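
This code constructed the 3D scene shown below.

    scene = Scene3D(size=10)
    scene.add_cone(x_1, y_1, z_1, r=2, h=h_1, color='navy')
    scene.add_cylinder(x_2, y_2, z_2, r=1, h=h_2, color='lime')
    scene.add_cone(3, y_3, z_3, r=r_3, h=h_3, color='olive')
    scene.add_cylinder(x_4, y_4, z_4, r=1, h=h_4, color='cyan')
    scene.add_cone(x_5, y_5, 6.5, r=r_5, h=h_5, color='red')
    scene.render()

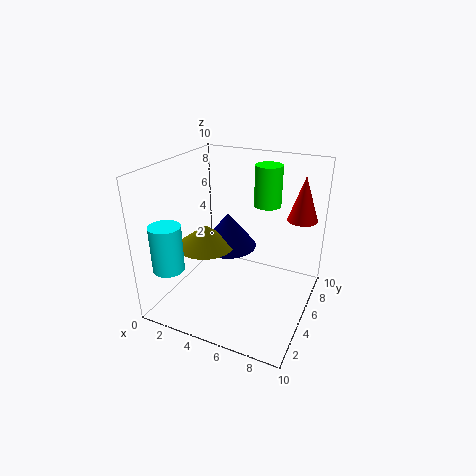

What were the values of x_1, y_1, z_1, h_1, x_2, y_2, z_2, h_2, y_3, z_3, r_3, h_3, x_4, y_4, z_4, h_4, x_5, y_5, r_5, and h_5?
x_1 = 4, y_1 = 5.5, z_1 = 4, h_1 = 2.5, x_2 = 6, y_2 = 8, z_2 = 6.5, h_2 = 3, y_3 = 4, z_3 = 4.5, r_3 = 2, h_3 = 1.5, x_4 = 2, y_4 = 1, z_4 = 4, h_4 = 3, x_5 = 9, y_5 = 6.5, r_5 = 1, h_5 = 3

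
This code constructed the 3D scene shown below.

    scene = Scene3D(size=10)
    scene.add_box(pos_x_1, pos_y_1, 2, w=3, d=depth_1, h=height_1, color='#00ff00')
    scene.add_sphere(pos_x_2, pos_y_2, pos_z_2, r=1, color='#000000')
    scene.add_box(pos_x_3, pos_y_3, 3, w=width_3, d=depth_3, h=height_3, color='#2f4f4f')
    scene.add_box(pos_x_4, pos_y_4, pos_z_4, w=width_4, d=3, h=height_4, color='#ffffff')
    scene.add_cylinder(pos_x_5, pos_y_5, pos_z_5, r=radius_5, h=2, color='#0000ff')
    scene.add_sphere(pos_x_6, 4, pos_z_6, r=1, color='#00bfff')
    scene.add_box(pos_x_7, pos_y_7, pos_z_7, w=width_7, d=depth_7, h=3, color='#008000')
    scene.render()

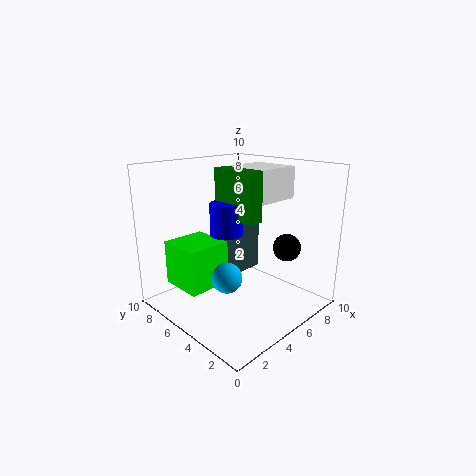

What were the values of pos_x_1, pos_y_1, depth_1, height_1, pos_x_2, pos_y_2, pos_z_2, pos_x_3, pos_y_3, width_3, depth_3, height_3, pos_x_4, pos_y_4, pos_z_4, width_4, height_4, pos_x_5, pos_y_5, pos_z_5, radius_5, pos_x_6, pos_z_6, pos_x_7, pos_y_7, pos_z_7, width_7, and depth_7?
pos_x_1 = 1, pos_y_1 = 5, depth_1 = 3, height_1 = 3, pos_x_2 = 8, pos_y_2 = 3, pos_z_2 = 4, pos_x_3 = 4, pos_y_3 = 4, width_3 = 2, depth_3 = 2, height_3 = 4, pos_x_4 = 4, pos_y_4 = 2, pos_z_4 = 8, width_4 = 3, height_4 = 2, pos_x_5 = 3, pos_y_5 = 4, pos_z_5 = 6, radius_5 = 1, pos_x_6 = 3, pos_z_6 = 3, pos_x_7 = 3, pos_y_7 = 2, pos_z_7 = 7, width_7 = 1, depth_7 = 3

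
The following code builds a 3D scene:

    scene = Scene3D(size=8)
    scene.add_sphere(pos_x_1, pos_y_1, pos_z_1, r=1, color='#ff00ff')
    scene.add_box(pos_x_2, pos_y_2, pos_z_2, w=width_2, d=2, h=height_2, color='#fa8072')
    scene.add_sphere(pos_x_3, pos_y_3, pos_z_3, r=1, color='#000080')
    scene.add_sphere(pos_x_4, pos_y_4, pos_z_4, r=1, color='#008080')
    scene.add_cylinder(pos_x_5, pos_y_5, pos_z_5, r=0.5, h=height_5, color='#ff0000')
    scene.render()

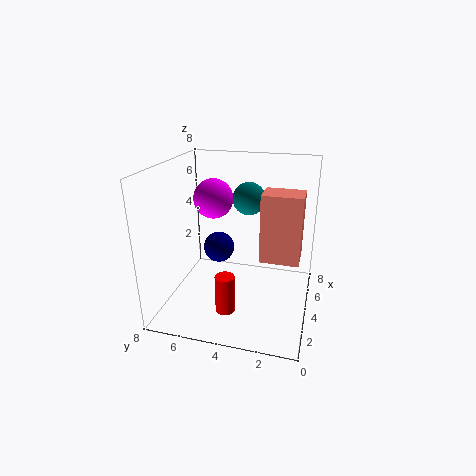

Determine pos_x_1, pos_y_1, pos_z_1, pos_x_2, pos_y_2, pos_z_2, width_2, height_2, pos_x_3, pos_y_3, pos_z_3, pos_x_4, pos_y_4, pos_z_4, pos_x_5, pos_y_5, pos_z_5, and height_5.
pos_x_1 = 3, pos_y_1 = 5, pos_z_1 = 6.5, pos_x_2 = 2.5, pos_y_2 = 0.5, pos_z_2 = 3.5, width_2 = 1.5, height_2 = 3.5, pos_x_3 = 6.5, pos_y_3 = 6, pos_z_3 = 2, pos_x_4 = 6.5, pos_y_4 = 4, pos_z_4 = 5.5, pos_x_5 = 1.5, pos_y_5 = 4, pos_z_5 = 1, height_5 = 2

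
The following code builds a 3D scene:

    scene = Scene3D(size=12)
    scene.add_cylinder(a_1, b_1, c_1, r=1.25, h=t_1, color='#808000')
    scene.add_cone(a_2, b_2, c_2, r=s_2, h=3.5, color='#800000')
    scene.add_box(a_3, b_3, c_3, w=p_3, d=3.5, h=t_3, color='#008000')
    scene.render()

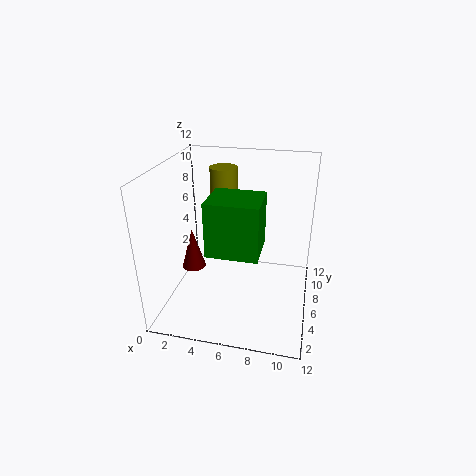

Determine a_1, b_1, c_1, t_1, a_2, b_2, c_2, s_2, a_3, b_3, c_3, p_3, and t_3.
a_1 = 3.75
b_1 = 10
c_1 = 6.25
t_1 = 4.5
a_2 = 2.25
b_2 = 5.25
c_2 = 3.25
s_2 = 1
a_3 = 4.25
b_3 = 2.5
c_3 = 6
p_3 = 4
t_3 = 4.25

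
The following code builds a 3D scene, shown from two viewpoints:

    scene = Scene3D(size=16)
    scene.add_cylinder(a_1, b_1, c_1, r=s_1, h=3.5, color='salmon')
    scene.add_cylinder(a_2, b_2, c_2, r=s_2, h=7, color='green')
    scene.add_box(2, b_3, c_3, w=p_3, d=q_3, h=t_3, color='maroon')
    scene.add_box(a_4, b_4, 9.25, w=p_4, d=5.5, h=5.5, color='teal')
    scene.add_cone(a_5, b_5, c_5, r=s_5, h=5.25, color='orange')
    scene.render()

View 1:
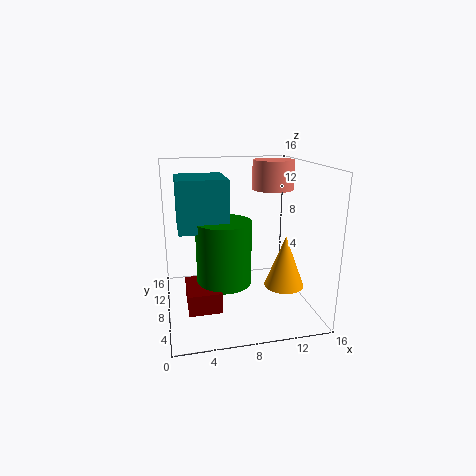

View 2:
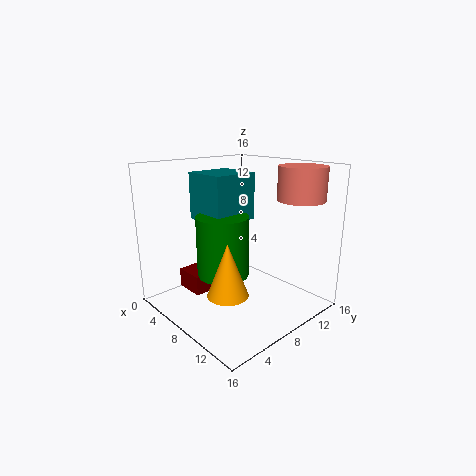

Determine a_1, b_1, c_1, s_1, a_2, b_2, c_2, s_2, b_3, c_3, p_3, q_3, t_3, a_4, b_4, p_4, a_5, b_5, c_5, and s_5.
a_1 = 13.25, b_1 = 12, c_1 = 12.5, s_1 = 2.5, a_2 = 6.25, b_2 = 7.25, c_2 = 3.25, s_2 = 3, b_3 = 4, c_3 = 1.25, p_3 = 3.5, q_3 = 4.75, t_3 = 2.25, a_4 = 1.5, b_4 = 6.25, p_4 = 5.25, a_5 = 11.75, b_5 = 3.25, c_5 = 4.25, s_5 = 2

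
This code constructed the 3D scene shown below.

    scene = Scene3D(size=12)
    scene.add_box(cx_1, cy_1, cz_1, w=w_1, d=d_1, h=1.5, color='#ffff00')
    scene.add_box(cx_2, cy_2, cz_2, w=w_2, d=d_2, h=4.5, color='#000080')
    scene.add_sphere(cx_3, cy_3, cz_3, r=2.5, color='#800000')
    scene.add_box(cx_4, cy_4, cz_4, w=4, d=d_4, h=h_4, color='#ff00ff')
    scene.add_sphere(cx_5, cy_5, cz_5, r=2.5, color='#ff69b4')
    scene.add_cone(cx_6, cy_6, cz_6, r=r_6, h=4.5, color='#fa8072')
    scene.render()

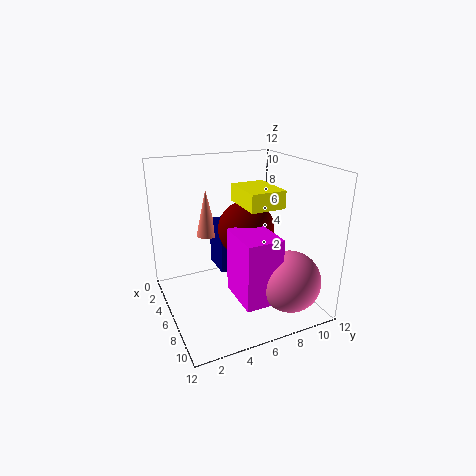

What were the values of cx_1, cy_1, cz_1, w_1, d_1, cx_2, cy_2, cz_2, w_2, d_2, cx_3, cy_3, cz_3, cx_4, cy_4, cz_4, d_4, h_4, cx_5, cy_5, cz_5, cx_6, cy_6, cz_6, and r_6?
cx_1 = 3.5
cy_1 = 6.5
cz_1 = 8.5
w_1 = 4
d_1 = 3
cx_2 = 0.5
cy_2 = 5.5
cz_2 = 1.5
w_2 = 3
d_2 = 1.5
cx_3 = 4.5
cy_3 = 7.5
cz_3 = 6
cx_4 = 6
cy_4 = 5
cz_4 = 1.5
d_4 = 3
h_4 = 5.5
cx_5 = 9.5
cy_5 = 9
cz_5 = 3
cx_6 = 1
cy_6 = 5
cz_6 = 4.5
r_6 = 1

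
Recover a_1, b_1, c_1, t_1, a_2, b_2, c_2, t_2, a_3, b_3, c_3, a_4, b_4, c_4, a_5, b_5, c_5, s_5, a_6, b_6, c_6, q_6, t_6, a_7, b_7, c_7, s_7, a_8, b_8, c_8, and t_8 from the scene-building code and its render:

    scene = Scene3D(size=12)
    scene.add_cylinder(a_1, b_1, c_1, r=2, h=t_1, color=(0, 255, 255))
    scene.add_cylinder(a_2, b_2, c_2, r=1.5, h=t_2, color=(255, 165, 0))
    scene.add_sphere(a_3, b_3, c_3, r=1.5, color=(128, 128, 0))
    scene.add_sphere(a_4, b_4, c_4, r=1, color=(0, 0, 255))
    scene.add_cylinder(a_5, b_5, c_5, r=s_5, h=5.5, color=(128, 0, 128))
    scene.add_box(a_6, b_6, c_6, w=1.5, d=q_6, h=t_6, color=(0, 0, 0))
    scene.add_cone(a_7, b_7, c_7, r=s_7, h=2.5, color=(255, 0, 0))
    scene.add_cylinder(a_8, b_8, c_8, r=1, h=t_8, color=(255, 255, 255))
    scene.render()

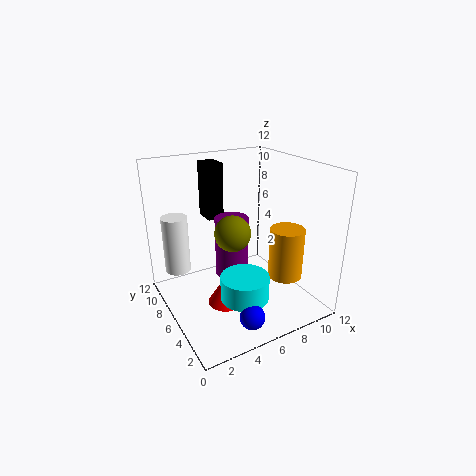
a_1 = 5.5
b_1 = 4
c_1 = 1.5
t_1 = 2
a_2 = 10
b_2 = 4.5
c_2 = 2
t_2 = 4.5
a_3 = 5.5
b_3 = 6
c_3 = 6.5
a_4 = 5
b_4 = 2
c_4 = 1
a_5 = 6.5
b_5 = 8
c_5 = 1.5
s_5 = 1.5
a_6 = 5
b_6 = 9.5
c_6 = 6.5
q_6 = 2
t_6 = 5
a_7 = 4.5
b_7 = 5.5
c_7 = 0.5
s_7 = 1.5
a_8 = 1
b_8 = 7
c_8 = 4
t_8 = 4.5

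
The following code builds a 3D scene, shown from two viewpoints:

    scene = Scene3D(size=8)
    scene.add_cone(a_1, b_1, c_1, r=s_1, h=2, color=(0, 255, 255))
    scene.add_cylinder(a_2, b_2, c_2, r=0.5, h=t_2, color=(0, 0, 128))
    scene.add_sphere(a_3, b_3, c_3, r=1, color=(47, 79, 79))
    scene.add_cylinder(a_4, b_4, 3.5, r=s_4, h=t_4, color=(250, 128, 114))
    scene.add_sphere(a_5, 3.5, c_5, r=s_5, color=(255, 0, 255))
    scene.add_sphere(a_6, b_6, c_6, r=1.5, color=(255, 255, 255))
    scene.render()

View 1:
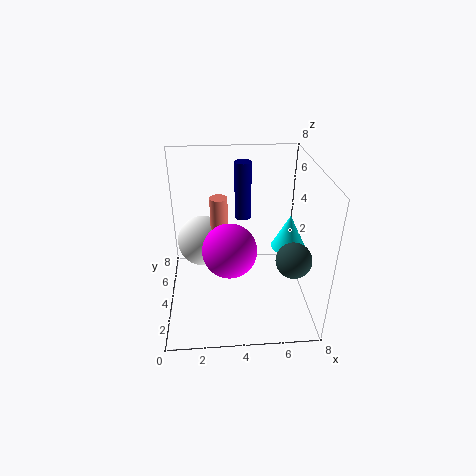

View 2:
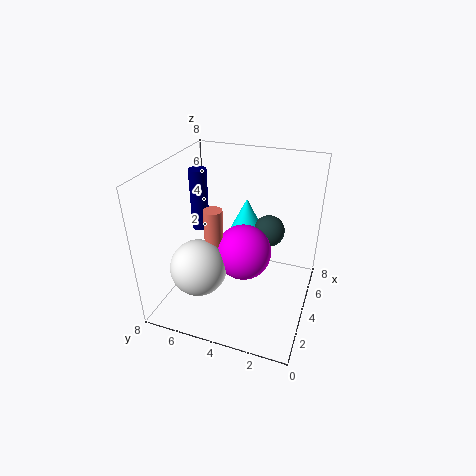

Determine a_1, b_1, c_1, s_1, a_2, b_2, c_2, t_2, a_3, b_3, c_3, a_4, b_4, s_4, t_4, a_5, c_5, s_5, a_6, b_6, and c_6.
a_1 = 7; b_1 = 4.5; c_1 = 3; s_1 = 1; a_2 = 4.5; b_2 = 6.5; c_2 = 4; t_2 = 3.5; a_3 = 7; b_3 = 3; c_3 = 3; a_4 = 3; b_4 = 5; s_4 = 0.5; t_4 = 2.5; a_5 = 3.5; c_5 = 3.5; s_5 = 1.5; a_6 = 2; b_6 = 5.5; c_6 = 3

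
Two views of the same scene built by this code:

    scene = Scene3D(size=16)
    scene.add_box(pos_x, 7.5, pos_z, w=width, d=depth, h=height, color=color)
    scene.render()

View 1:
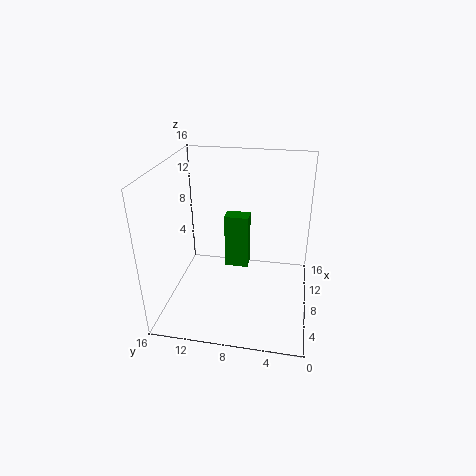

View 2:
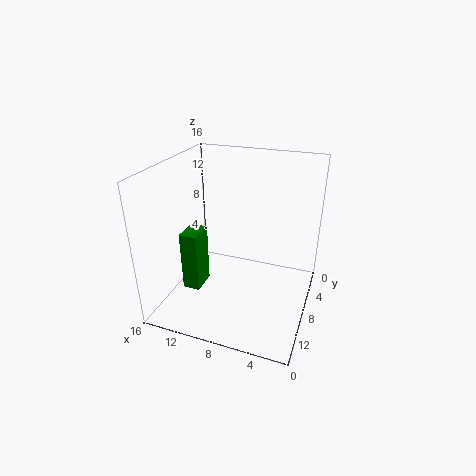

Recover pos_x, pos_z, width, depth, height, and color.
pos_x = 12, pos_z = 1.5, width = 2, depth = 3, height = 7, color = 'green'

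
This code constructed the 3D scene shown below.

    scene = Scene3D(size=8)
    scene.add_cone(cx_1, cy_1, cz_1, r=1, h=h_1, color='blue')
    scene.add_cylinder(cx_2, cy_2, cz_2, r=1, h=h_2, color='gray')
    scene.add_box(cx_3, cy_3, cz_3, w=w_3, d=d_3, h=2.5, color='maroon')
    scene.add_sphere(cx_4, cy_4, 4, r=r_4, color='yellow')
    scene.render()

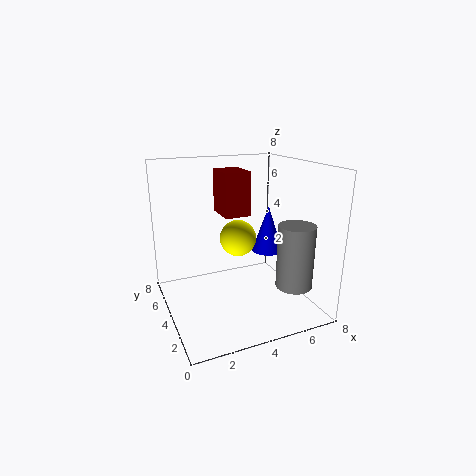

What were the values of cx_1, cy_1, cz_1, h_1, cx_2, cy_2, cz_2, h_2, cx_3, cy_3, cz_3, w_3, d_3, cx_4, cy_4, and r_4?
cx_1 = 7
cy_1 = 6
cz_1 = 2
h_1 = 3
cx_2 = 6.5
cy_2 = 2
cz_2 = 1.5
h_2 = 3.5
cx_3 = 3.5
cy_3 = 4.5
cz_3 = 5
w_3 = 1.5
d_3 = 2
cx_4 = 4
cy_4 = 4
r_4 = 1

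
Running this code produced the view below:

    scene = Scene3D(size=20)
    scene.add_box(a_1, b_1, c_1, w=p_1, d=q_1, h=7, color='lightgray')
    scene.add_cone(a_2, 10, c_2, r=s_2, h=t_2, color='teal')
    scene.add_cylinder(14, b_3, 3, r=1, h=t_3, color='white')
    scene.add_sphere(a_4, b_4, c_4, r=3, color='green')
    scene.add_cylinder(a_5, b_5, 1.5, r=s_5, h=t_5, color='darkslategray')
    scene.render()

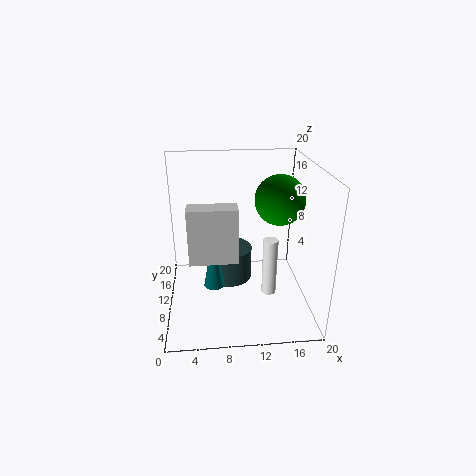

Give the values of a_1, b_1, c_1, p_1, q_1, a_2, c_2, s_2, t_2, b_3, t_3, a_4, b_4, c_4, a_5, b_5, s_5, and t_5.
a_1 = 3.5
b_1 = 4
c_1 = 9.5
p_1 = 6
q_1 = 2.5
a_2 = 6.5
c_2 = 2.5
s_2 = 1.5
t_2 = 8
b_3 = 7
t_3 = 8
a_4 = 14.5
b_4 = 5.5
c_4 = 17
a_5 = 9
b_5 = 14
s_5 = 3.5
t_5 = 5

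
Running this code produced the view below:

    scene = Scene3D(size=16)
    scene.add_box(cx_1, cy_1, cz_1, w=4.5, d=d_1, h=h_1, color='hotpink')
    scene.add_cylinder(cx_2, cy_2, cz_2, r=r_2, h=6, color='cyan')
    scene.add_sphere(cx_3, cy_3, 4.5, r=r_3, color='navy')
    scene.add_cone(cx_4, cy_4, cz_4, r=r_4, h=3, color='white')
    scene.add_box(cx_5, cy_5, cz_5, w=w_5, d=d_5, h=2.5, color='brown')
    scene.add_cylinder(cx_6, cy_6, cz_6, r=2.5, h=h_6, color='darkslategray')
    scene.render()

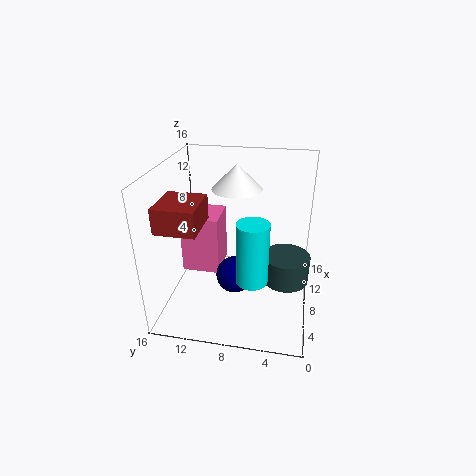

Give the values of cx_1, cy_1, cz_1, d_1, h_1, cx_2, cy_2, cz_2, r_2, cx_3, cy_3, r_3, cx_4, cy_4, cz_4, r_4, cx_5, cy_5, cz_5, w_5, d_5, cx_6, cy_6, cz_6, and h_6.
cx_1 = 8.5, cy_1 = 10.5, cz_1 = 2.5, d_1 = 4.5, h_1 = 7, cx_2 = 2, cy_2 = 5.5, cz_2 = 7, r_2 = 1.5, cx_3 = 6, cy_3 = 8, r_3 = 2, cx_4 = 12.5, cy_4 = 9, cz_4 = 12, r_4 = 3, cx_5 = 1, cy_5 = 10.5, cz_5 = 11.5, w_5 = 4.5, d_5 = 4, cx_6 = 7, cy_6 = 2.5, cz_6 = 4, h_6 = 3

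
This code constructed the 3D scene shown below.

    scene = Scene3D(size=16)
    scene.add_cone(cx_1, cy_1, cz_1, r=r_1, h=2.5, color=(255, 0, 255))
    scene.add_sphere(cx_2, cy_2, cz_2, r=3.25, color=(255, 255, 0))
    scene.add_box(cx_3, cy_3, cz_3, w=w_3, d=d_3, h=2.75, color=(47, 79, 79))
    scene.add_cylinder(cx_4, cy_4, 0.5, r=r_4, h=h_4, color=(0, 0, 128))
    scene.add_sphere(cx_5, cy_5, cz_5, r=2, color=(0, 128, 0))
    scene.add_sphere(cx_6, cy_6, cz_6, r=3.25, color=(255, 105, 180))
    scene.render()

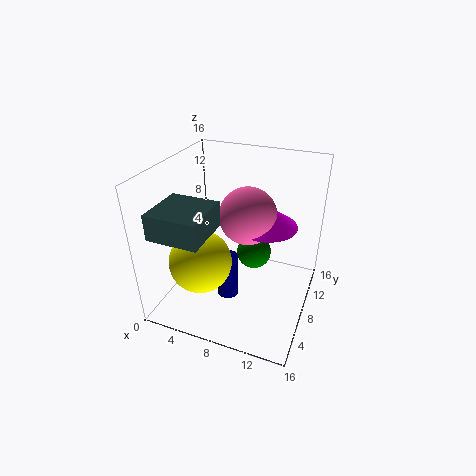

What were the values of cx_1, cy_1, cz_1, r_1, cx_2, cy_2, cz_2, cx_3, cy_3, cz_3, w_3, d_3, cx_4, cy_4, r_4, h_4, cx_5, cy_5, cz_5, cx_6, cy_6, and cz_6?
cx_1 = 10.5
cy_1 = 10.5
cz_1 = 8.75
r_1 = 3.5
cx_2 = 5.5
cy_2 = 3.75
cz_2 = 7
cx_3 = 1
cy_3 = 1.25
cz_3 = 10
w_3 = 5.5
d_3 = 5.5
cx_4 = 7
cy_4 = 7.25
r_4 = 1.25
h_4 = 5.25
cx_5 = 9.25
cy_5 = 10
cz_5 = 5.25
cx_6 = 8.5
cy_6 = 9.75
cz_6 = 10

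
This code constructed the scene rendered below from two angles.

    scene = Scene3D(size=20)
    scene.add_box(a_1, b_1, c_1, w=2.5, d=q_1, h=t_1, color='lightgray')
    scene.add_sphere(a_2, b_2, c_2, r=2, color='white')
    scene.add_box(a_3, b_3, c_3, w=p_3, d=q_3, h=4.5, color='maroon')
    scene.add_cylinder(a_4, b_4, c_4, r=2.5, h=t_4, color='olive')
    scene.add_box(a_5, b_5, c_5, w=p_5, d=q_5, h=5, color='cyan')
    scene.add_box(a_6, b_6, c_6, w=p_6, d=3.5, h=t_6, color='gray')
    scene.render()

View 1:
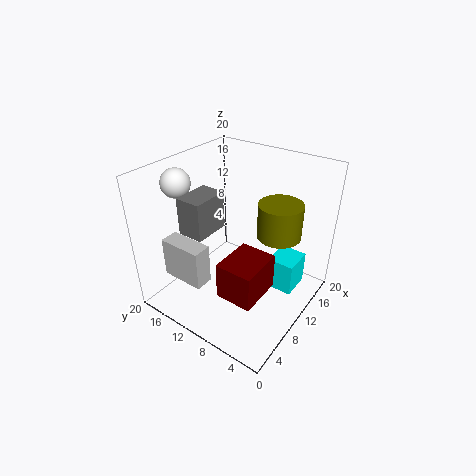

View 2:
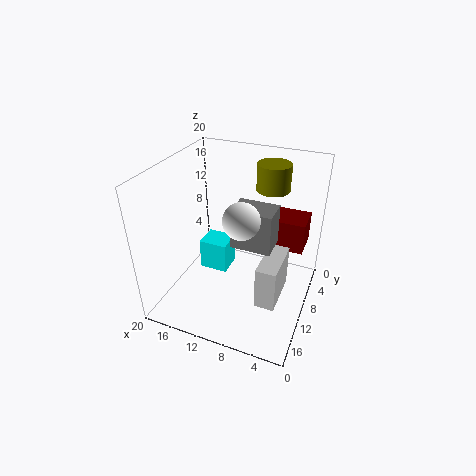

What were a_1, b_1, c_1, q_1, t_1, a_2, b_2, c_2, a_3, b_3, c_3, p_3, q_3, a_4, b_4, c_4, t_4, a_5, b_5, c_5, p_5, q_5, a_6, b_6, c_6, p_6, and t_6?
a_1 = 2.5; b_1 = 11; c_1 = 5.5; q_1 = 6; t_1 = 5.5; a_2 = 6.5; b_2 = 17.5; c_2 = 17.5; a_3 = 1.5; b_3 = 2.5; c_3 = 7.5; p_3 = 5.5; q_3 = 4.5; a_4 = 7.5; b_4 = 2.5; c_4 = 14.5; t_4 = 4; a_5 = 13.5; b_5 = 3; c_5 = 0.5; p_5 = 4.5; q_5 = 4; a_6 = 4; b_6 = 11.5; c_6 = 12; p_6 = 5; t_6 = 5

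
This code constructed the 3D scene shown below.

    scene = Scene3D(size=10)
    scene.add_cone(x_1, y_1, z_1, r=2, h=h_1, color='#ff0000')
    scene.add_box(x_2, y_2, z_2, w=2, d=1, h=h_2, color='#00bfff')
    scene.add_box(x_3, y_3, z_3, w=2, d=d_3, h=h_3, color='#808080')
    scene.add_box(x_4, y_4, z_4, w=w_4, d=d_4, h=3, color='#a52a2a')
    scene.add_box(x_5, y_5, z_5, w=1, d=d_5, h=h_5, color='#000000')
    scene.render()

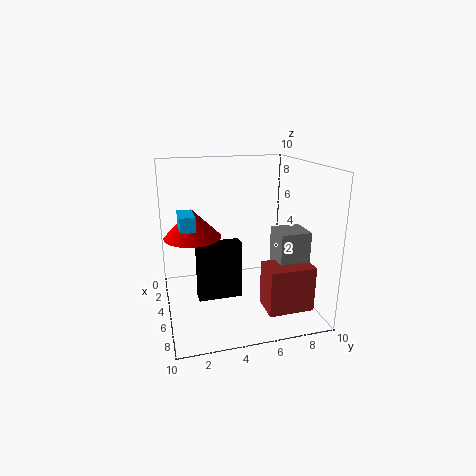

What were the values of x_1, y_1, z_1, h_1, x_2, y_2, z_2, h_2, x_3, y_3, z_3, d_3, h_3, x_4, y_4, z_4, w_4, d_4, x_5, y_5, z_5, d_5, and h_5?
x_1 = 4, y_1 = 2, z_1 = 5, h_1 = 2, x_2 = 4, y_2 = 1, z_2 = 6, h_2 = 1, x_3 = 6, y_3 = 7, z_3 = 3, d_3 = 2, h_3 = 3, x_4 = 7, y_4 = 6, z_4 = 1, w_4 = 2, d_4 = 3, x_5 = 5, y_5 = 2, z_5 = 1, d_5 = 3, h_5 = 4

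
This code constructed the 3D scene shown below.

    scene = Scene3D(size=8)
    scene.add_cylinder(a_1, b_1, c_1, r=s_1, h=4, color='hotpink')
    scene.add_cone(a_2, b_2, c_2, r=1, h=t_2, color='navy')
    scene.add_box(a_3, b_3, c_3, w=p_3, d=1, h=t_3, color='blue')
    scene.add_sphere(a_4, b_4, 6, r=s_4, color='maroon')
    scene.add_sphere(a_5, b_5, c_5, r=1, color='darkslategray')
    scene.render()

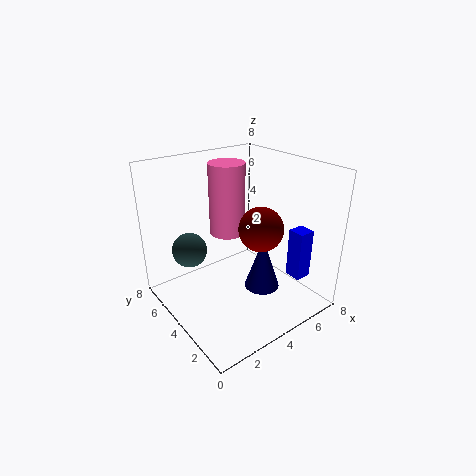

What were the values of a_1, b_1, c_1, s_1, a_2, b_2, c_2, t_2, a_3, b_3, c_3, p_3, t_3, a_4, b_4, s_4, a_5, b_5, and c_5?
a_1 = 4; b_1 = 5; c_1 = 4; s_1 = 1; a_2 = 5; b_2 = 3; c_2 = 1; t_2 = 3; a_3 = 7; b_3 = 2; c_3 = 1; p_3 = 1; t_3 = 3; a_4 = 3; b_4 = 1; s_4 = 1; a_5 = 2; b_5 = 6; c_5 = 3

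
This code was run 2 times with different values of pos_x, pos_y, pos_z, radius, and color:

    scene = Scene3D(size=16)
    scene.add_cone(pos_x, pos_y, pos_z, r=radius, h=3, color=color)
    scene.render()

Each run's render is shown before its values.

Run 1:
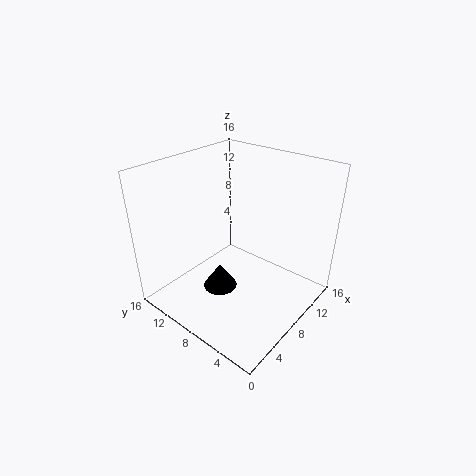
pos_x = 7
pos_y = 10
pos_z = 1
radius = 2
color = 'black'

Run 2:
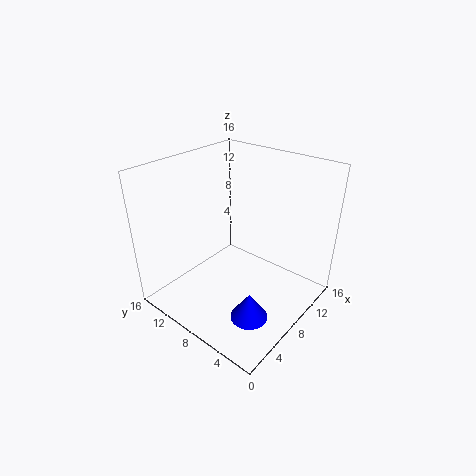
pos_x = 5
pos_y = 4
pos_z = 1
radius = 2
color = 'blue'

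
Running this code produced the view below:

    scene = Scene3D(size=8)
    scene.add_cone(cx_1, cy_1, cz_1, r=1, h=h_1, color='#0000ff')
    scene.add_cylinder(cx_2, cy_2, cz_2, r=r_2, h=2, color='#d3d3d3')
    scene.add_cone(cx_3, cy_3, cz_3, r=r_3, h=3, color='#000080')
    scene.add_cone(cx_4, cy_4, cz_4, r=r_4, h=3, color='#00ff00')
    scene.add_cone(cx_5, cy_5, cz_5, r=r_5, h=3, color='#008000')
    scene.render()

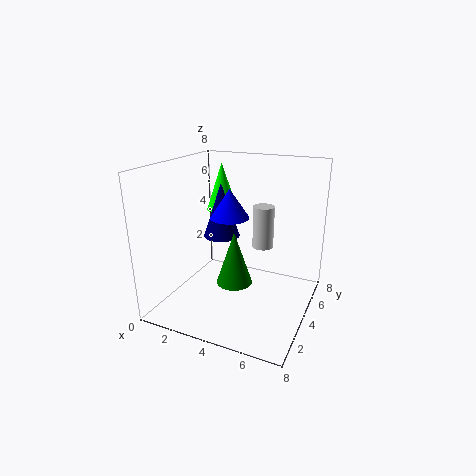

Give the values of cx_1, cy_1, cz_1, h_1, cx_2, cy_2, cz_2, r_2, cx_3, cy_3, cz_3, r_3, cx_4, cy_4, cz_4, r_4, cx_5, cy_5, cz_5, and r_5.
cx_1 = 4
cy_1 = 3
cz_1 = 5.5
h_1 = 1.5
cx_2 = 6
cy_2 = 2.5
cz_2 = 4.5
r_2 = 0.5
cx_3 = 3
cy_3 = 4
cz_3 = 4
r_3 = 1
cx_4 = 1.5
cy_4 = 7
cz_4 = 4.5
r_4 = 1
cx_5 = 4
cy_5 = 3.5
cz_5 = 1.5
r_5 = 1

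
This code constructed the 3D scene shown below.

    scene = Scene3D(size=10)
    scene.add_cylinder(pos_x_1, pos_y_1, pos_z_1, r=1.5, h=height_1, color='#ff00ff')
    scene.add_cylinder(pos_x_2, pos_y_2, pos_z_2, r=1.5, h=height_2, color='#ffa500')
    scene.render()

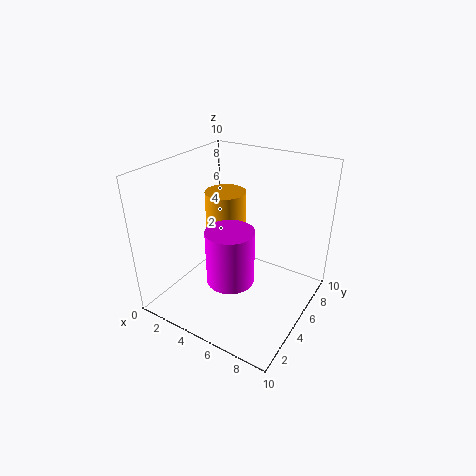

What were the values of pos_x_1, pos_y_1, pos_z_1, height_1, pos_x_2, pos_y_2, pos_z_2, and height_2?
pos_x_1 = 6
pos_y_1 = 2.5
pos_z_1 = 3.5
height_1 = 3.5
pos_x_2 = 3
pos_y_2 = 6.5
pos_z_2 = 4
height_2 = 3.5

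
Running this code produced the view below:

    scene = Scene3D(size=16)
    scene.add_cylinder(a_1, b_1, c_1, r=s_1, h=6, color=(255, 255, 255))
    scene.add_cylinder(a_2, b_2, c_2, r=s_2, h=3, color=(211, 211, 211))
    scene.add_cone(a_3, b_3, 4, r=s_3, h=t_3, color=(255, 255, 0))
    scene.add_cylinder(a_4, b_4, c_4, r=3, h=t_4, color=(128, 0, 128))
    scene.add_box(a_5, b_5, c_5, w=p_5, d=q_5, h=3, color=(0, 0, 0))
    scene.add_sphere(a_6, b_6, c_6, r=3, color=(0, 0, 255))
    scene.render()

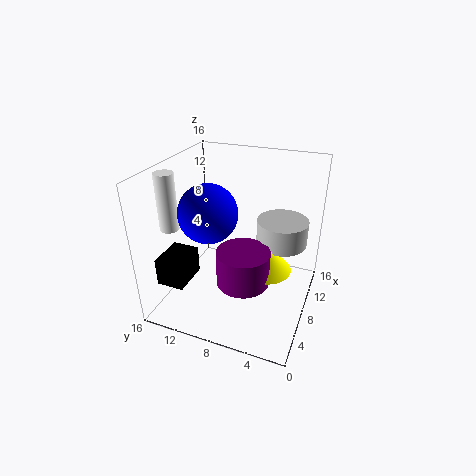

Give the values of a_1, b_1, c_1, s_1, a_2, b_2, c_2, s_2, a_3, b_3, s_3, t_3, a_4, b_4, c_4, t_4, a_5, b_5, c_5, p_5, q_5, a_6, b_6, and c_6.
a_1 = 4
b_1 = 14
c_1 = 10
s_1 = 1
a_2 = 12
b_2 = 4
c_2 = 6
s_2 = 3
a_3 = 9
b_3 = 5
s_3 = 3
t_3 = 3
a_4 = 7
b_4 = 7
c_4 = 3
t_4 = 4
a_5 = 2
b_5 = 12
c_5 = 4
p_5 = 4
q_5 = 3
a_6 = 5
b_6 = 10
c_6 = 12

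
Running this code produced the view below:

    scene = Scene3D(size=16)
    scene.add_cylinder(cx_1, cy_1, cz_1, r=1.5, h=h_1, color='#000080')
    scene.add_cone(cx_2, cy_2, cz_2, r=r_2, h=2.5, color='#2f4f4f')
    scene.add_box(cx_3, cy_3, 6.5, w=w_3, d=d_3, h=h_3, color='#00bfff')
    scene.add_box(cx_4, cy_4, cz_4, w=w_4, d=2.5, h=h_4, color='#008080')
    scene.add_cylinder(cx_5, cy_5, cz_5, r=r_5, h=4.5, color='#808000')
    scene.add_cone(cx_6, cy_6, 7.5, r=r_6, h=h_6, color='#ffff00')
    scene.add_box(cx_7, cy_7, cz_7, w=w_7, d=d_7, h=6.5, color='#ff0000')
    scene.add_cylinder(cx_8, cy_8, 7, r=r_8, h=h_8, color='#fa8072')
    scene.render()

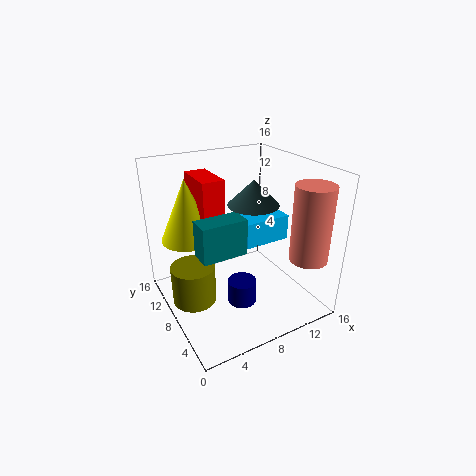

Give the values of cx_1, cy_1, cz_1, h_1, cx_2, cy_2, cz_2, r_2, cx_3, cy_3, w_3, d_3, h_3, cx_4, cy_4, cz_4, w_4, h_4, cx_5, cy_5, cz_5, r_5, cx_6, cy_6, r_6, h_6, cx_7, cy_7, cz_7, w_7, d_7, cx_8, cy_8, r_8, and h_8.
cx_1 = 6.5; cy_1 = 4.5; cz_1 = 2.5; h_1 = 2.5; cx_2 = 8; cy_2 = 5; cz_2 = 13; r_2 = 2.5; cx_3 = 9; cy_3 = 7.5; w_3 = 5.5; d_3 = 3; h_3 = 3; cx_4 = 3; cy_4 = 6; cz_4 = 7; w_4 = 5; h_4 = 4; cx_5 = 3; cy_5 = 9.5; cz_5 = 0.5; r_5 = 2.5; cx_6 = 3.5; cy_6 = 11.5; r_6 = 3; h_6 = 7; cx_7 = 4.5; cy_7 = 9; cz_7 = 8; w_7 = 2.5; d_7 = 5; cx_8 = 13; cy_8 = 2; r_8 = 2; h_8 = 8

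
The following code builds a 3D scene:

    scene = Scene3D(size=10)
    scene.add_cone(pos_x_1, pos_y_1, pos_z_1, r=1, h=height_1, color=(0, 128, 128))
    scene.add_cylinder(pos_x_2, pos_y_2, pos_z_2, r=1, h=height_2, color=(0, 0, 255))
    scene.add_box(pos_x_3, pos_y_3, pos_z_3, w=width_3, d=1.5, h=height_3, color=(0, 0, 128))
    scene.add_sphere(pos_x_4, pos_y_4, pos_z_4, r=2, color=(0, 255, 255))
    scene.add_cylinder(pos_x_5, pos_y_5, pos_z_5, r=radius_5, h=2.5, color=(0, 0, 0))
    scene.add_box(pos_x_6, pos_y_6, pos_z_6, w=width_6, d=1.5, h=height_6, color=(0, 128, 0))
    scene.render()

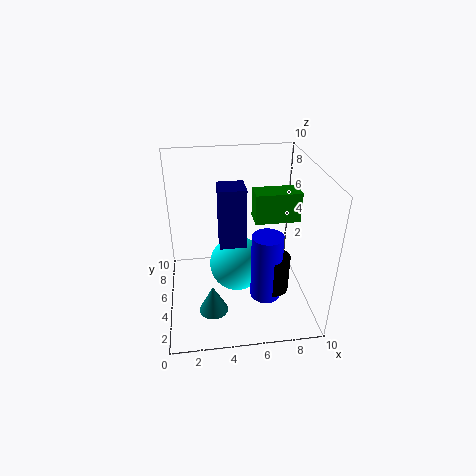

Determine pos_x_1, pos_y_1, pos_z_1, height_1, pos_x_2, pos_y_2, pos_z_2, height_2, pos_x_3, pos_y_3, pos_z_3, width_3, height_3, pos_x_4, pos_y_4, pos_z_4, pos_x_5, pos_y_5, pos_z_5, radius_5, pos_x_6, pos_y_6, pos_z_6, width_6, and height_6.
pos_x_1 = 3; pos_y_1 = 3; pos_z_1 = 0.5; height_1 = 2; pos_x_2 = 6.5; pos_y_2 = 2.5; pos_z_2 = 2; height_2 = 4.5; pos_x_3 = 3.5; pos_y_3 = 1.5; pos_z_3 = 6.5; width_3 = 1.5; height_3 = 3.5; pos_x_4 = 5; pos_y_4 = 5.5; pos_z_4 = 2.5; pos_x_5 = 7; pos_y_5 = 2.5; pos_z_5 = 2.5; radius_5 = 1; pos_x_6 = 6; pos_y_6 = 4; pos_z_6 = 6.5; width_6 = 3; height_6 = 2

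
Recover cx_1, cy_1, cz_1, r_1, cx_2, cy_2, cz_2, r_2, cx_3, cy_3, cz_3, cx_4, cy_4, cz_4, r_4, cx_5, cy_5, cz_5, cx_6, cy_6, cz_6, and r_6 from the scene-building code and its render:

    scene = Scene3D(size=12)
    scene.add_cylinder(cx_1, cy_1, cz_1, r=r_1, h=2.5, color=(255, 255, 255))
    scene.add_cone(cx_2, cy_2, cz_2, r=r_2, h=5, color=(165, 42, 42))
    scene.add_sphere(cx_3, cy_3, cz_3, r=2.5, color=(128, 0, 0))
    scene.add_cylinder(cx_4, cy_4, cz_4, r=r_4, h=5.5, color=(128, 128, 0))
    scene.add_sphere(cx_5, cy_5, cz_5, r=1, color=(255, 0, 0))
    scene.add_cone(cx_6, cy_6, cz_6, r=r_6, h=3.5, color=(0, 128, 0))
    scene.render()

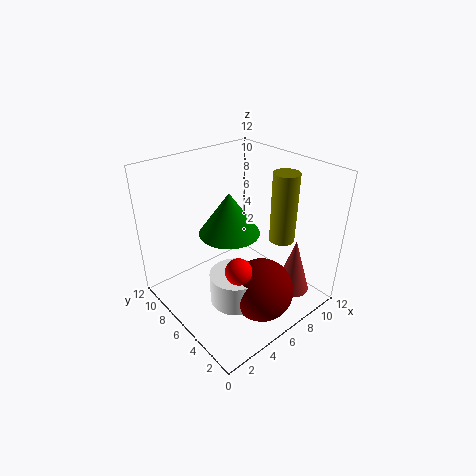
cx_1 = 4
cy_1 = 4
cz_1 = 2
r_1 = 2
cx_2 = 10
cy_2 = 3
cz_2 = 0.5
r_2 = 1.5
cx_3 = 5.5
cy_3 = 2.5
cz_3 = 3
cx_4 = 8
cy_4 = 3
cz_4 = 6.5
r_4 = 1
cx_5 = 3.5
cy_5 = 3
cz_5 = 5.5
cx_6 = 5.5
cy_6 = 6.5
cz_6 = 6.5
r_6 = 2.5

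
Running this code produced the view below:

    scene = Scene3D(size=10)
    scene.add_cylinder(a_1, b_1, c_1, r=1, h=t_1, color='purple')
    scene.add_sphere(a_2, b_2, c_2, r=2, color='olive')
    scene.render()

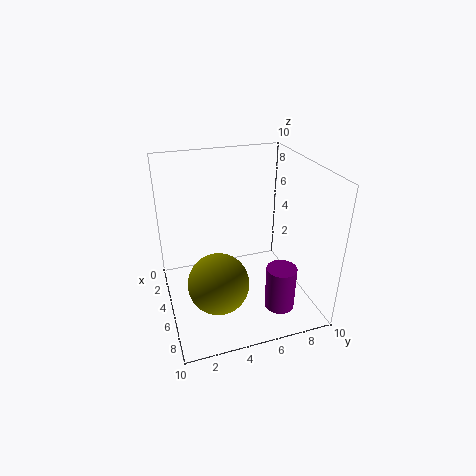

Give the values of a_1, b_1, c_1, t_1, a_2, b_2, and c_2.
a_1 = 8, b_1 = 7, c_1 = 1, t_1 = 3, a_2 = 7, b_2 = 3, c_2 = 3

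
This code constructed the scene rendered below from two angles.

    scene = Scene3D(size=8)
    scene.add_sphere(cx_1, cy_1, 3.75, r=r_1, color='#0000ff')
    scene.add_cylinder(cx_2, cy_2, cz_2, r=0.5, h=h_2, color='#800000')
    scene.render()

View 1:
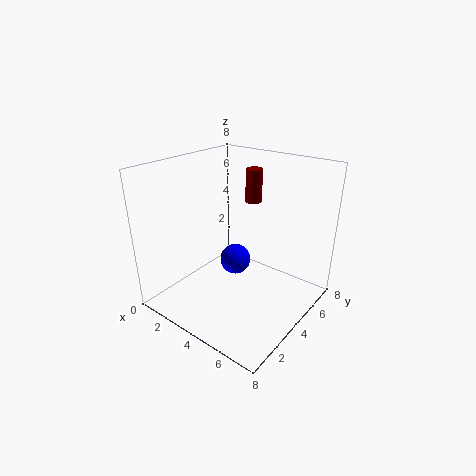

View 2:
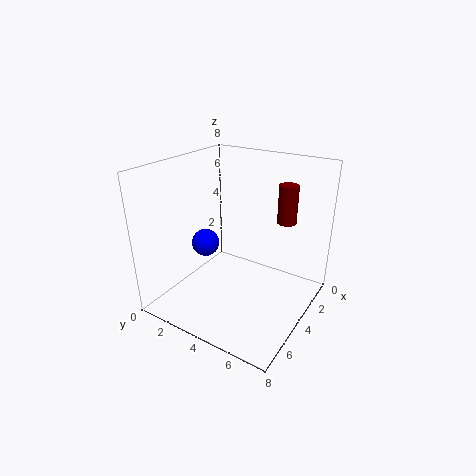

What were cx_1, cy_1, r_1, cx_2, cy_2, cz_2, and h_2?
cx_1 = 5, cy_1 = 2.5, r_1 = 0.75, cx_2 = 3.25, cy_2 = 6.5, cz_2 = 5.25, h_2 = 2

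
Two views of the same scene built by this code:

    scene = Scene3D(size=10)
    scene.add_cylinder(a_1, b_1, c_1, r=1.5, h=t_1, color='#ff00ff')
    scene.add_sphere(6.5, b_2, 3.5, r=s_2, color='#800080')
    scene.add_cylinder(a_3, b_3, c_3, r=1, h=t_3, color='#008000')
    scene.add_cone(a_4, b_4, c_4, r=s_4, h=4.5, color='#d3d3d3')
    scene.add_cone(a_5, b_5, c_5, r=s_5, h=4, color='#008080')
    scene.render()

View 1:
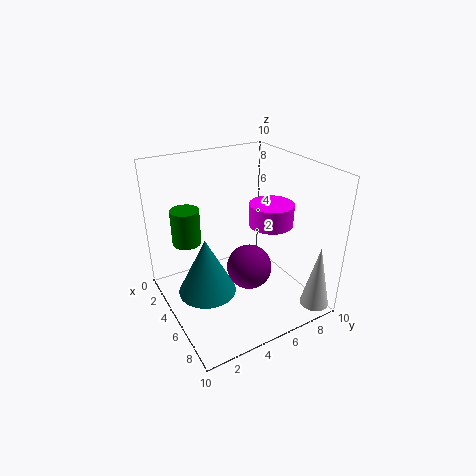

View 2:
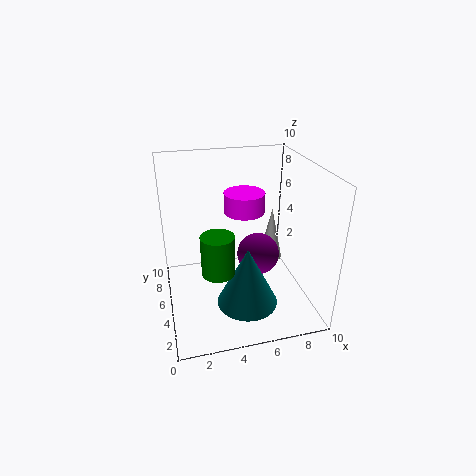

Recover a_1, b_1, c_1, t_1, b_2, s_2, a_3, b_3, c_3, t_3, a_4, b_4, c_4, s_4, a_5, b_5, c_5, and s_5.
a_1 = 6, b_1 = 7, c_1 = 6, t_1 = 1.5, b_2 = 5, s_2 = 1.5, a_3 = 3, b_3 = 2, c_3 = 4.5, t_3 = 2.5, a_4 = 9, b_4 = 9, c_4 = 0.5, s_4 = 1, a_5 = 5, b_5 = 2.5, c_5 = 1.5, s_5 = 2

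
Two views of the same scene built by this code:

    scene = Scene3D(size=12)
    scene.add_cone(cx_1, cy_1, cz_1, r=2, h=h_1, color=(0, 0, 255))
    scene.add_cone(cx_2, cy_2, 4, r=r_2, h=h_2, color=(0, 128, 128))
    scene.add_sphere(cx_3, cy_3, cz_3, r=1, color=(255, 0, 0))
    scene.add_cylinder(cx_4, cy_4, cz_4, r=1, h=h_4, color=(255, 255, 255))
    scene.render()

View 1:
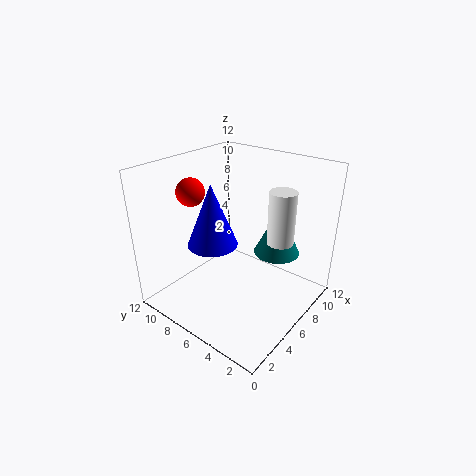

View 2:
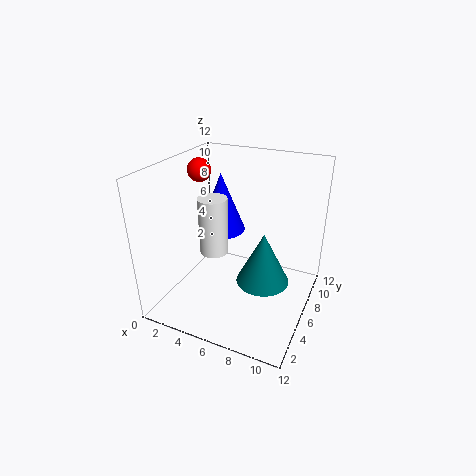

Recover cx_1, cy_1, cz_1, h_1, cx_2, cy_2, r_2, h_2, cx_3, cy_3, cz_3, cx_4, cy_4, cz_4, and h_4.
cx_1 = 4, cy_1 = 7, cz_1 = 6, h_1 = 5, cx_2 = 9, cy_2 = 4, r_2 = 2, h_2 = 4, cx_3 = 2, cy_3 = 7, cz_3 = 11, cx_4 = 6, cy_4 = 2, cz_4 = 7, h_4 = 4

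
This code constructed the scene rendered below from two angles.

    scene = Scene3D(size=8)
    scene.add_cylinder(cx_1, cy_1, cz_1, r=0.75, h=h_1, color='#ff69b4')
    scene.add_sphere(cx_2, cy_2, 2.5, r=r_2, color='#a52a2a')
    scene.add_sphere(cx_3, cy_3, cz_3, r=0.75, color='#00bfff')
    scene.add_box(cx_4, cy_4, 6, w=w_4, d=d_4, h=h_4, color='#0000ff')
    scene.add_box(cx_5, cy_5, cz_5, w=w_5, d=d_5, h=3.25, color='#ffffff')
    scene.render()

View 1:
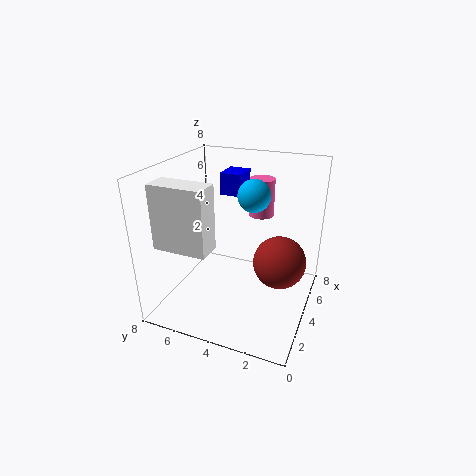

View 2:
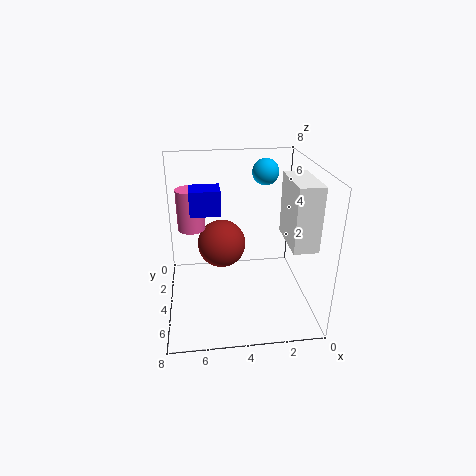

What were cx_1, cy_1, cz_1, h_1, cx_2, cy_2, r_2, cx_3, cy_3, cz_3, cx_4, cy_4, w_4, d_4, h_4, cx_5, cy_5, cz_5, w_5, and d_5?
cx_1 = 6.5, cy_1 = 3.5, cz_1 = 4.5, h_1 = 2.25, cx_2 = 4.75, cy_2 = 1.75, r_2 = 1.5, cx_3 = 2.25, cy_3 = 2.5, cz_3 = 7.25, cx_4 = 5, cy_4 = 4.25, w_4 = 1.5, d_4 = 1.25, h_4 = 1.25, cx_5 = 0.5, cy_5 = 4.25, cz_5 = 4.5, w_5 = 1.25, d_5 = 2.75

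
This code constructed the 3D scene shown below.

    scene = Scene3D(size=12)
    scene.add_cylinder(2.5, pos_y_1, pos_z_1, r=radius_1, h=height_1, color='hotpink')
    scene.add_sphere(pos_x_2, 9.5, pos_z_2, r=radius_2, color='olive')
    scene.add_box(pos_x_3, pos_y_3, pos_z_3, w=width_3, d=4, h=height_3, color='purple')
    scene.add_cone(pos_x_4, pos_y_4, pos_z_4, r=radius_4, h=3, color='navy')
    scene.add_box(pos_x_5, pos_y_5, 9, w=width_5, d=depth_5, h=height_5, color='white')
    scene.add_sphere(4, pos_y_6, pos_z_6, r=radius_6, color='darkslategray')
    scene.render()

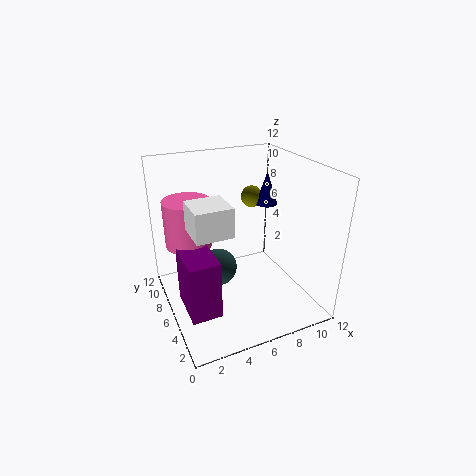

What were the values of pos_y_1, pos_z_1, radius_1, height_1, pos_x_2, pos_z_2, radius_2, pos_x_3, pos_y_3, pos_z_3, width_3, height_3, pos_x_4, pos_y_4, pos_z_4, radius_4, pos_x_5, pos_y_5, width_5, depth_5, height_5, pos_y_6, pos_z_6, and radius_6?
pos_y_1 = 8.5; pos_z_1 = 5; radius_1 = 2; height_1 = 4; pos_x_2 = 9; pos_z_2 = 8; radius_2 = 1; pos_x_3 = 1; pos_y_3 = 3.5; pos_z_3 = 0.5; width_3 = 2.5; height_3 = 5; pos_x_4 = 10; pos_y_4 = 8.5; pos_z_4 = 7.5; radius_4 = 1; pos_x_5 = 1; pos_y_5 = 1; width_5 = 2.5; depth_5 = 2.5; height_5 = 2; pos_y_6 = 5.5; pos_z_6 = 4; radius_6 = 1.5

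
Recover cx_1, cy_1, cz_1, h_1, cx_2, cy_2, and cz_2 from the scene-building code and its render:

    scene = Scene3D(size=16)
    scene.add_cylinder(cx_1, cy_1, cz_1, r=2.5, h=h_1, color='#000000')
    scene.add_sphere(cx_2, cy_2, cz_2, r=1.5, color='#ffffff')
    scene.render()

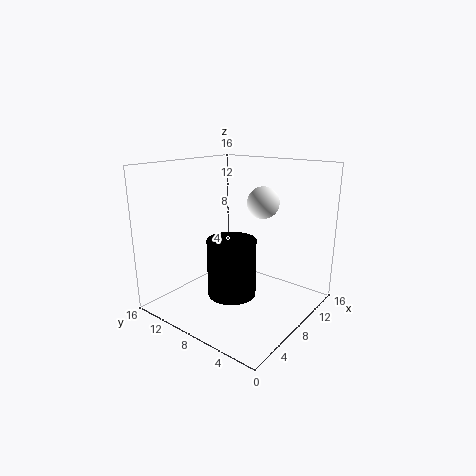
cx_1 = 5
cy_1 = 6.5
cz_1 = 3
h_1 = 6
cx_2 = 6
cy_2 = 3.5
cz_2 = 13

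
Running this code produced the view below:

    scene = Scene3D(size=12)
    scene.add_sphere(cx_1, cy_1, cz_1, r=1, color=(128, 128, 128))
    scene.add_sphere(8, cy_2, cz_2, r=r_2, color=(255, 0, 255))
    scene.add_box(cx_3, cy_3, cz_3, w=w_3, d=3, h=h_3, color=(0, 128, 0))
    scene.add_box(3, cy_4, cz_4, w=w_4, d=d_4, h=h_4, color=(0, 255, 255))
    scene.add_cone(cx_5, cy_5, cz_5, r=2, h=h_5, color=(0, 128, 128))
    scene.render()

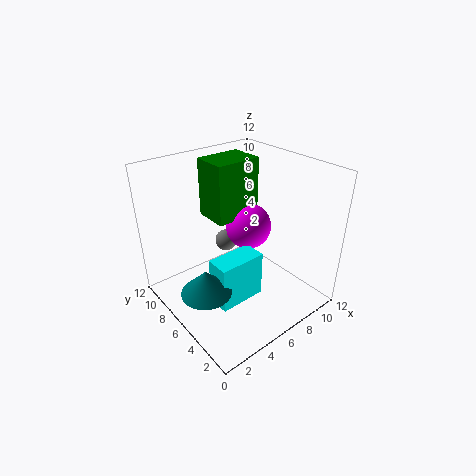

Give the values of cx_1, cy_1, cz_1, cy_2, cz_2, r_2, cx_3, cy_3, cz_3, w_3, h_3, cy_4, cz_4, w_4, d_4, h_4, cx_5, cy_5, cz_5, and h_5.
cx_1 = 7, cy_1 = 9, cz_1 = 4, cy_2 = 7, cz_2 = 6, r_2 = 2, cx_3 = 5, cy_3 = 7, cz_3 = 7, w_3 = 4, h_3 = 5, cy_4 = 4, cz_4 = 1, w_4 = 4, d_4 = 2, h_4 = 4, cx_5 = 2, cy_5 = 5, cz_5 = 3, h_5 = 2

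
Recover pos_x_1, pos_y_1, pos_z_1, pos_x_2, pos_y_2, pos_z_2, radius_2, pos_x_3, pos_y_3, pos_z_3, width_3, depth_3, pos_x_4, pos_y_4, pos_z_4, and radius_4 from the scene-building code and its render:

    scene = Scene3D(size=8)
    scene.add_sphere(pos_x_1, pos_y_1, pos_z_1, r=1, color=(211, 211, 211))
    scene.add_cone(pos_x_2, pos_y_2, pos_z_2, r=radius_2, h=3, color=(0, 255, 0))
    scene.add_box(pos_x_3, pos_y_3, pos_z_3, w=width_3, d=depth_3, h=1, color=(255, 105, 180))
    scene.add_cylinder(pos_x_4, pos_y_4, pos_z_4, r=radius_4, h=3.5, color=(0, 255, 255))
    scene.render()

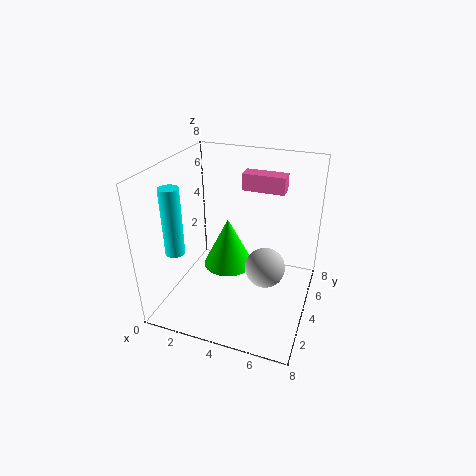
pos_x_1 = 6
pos_y_1 = 2.5
pos_z_1 = 3.5
pos_x_2 = 3
pos_y_2 = 5
pos_z_2 = 1.5
radius_2 = 1.5
pos_x_3 = 3.5
pos_y_3 = 6
pos_z_3 = 6
width_3 = 2.5
depth_3 = 1
pos_x_4 = 1.5
pos_y_4 = 1.5
pos_z_4 = 4
radius_4 = 0.5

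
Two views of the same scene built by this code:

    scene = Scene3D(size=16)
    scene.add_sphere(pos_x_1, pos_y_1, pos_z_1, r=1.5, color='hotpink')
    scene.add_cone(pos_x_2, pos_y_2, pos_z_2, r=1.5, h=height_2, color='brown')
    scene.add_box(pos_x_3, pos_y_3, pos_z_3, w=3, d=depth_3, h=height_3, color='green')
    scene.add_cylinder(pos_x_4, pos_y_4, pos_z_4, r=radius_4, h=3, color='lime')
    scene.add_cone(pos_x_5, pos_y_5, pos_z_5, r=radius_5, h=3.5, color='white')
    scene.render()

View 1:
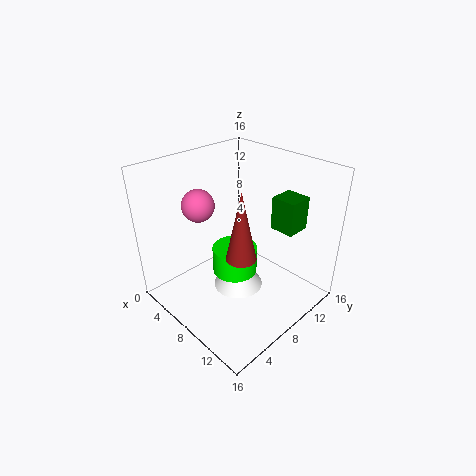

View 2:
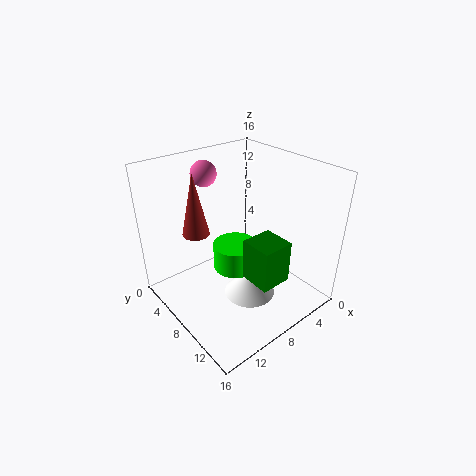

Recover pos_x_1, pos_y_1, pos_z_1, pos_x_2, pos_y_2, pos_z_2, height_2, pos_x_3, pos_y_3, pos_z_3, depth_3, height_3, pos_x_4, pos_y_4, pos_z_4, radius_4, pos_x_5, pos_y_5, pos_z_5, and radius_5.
pos_x_1 = 8.5; pos_y_1 = 2.5; pos_z_1 = 14; pos_x_2 = 11.5; pos_y_2 = 5; pos_z_2 = 8.5; height_2 = 7; pos_x_3 = 8.5; pos_y_3 = 13; pos_z_3 = 7.5; depth_3 = 3; height_3 = 4; pos_x_4 = 8; pos_y_4 = 7.5; pos_z_4 = 4; radius_4 = 2.5; pos_x_5 = 7; pos_y_5 = 9; pos_z_5 = 0.5; radius_5 = 3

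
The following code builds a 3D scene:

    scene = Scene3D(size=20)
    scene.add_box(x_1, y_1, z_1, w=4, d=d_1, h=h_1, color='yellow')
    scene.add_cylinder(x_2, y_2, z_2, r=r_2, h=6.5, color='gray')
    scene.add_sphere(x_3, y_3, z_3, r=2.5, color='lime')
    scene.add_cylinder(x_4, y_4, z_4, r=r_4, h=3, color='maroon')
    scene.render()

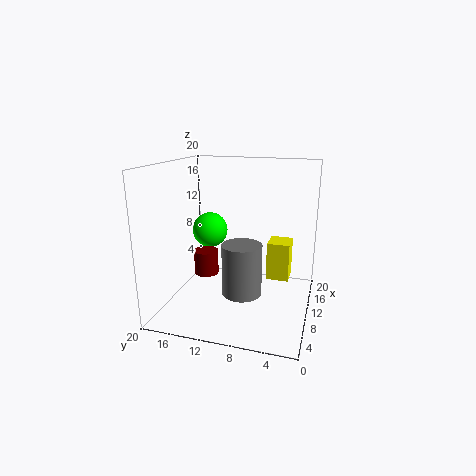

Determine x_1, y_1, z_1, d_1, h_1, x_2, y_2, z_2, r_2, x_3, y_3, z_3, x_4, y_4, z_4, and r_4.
x_1 = 15.5; y_1 = 3.5; z_1 = 1.5; d_1 = 3.5; h_1 = 6; x_2 = 5; y_2 = 8; z_2 = 4.5; r_2 = 2.5; x_3 = 11; y_3 = 14.5; z_3 = 10.5; x_4 = 4.5; y_4 = 12.5; z_4 = 7; r_4 = 1.5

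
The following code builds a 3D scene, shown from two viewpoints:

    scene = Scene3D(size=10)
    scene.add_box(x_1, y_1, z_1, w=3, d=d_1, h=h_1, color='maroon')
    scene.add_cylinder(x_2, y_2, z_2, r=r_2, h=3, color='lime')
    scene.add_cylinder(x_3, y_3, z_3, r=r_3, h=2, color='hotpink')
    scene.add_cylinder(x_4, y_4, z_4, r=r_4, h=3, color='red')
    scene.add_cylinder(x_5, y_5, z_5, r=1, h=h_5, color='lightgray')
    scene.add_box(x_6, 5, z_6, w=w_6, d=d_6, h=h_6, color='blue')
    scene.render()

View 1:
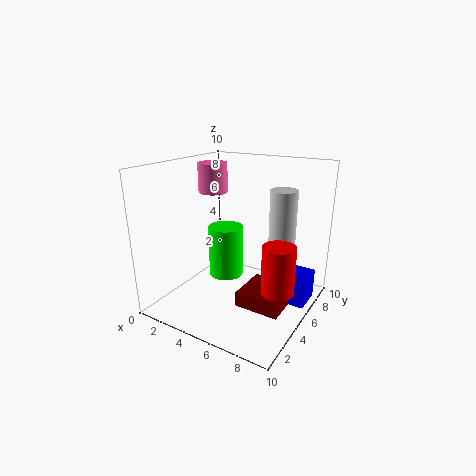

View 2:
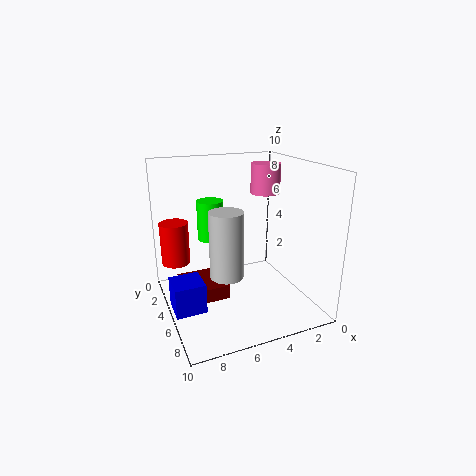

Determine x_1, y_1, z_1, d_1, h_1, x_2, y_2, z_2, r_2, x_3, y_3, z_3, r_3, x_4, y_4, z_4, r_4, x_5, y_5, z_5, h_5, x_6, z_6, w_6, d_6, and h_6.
x_1 = 6, y_1 = 3, z_1 = 1, d_1 = 3, h_1 = 1, x_2 = 6, y_2 = 2, z_2 = 4, r_2 = 1, x_3 = 3, y_3 = 5, z_3 = 8, r_3 = 1, x_4 = 9, y_4 = 3, z_4 = 3, r_4 = 1, x_5 = 7, y_5 = 8, z_5 = 4, h_5 = 4, x_6 = 8, z_6 = 1, w_6 = 2, d_6 = 2, h_6 = 2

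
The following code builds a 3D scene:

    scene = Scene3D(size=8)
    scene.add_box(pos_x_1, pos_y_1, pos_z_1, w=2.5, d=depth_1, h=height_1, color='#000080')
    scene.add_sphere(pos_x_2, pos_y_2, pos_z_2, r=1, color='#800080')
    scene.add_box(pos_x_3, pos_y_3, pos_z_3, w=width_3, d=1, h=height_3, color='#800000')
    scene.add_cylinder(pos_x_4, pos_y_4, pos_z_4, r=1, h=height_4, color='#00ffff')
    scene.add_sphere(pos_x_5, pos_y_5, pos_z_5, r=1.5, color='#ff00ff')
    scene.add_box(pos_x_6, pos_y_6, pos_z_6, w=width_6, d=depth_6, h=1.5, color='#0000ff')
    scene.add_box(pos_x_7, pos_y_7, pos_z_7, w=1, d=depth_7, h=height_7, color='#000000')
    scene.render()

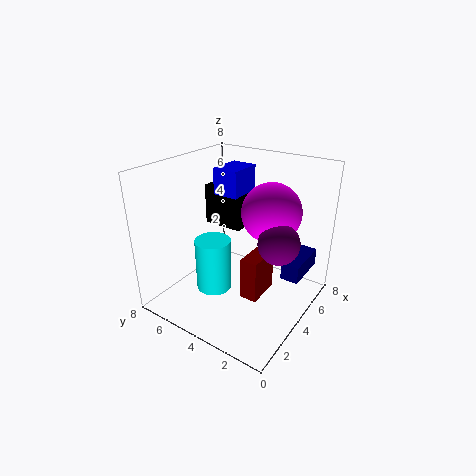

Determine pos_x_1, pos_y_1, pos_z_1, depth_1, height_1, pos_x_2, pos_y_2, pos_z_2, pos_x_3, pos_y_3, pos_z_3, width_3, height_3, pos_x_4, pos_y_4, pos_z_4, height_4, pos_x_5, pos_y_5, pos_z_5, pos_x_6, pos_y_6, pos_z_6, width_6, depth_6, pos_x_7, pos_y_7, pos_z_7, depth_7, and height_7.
pos_x_1 = 4.5
pos_y_1 = 0.5
pos_z_1 = 2
depth_1 = 1
height_1 = 1
pos_x_2 = 3
pos_y_2 = 1
pos_z_2 = 5
pos_x_3 = 3.5
pos_y_3 = 2.5
pos_z_3 = 0.5
width_3 = 2
height_3 = 2.5
pos_x_4 = 3
pos_y_4 = 5
pos_z_4 = 1
height_4 = 3
pos_x_5 = 4
pos_y_5 = 2
pos_z_5 = 6
pos_x_6 = 4.5
pos_y_6 = 4.5
pos_z_6 = 6
width_6 = 2
depth_6 = 1.5
pos_x_7 = 5.5
pos_y_7 = 5
pos_z_7 = 3.5
depth_7 = 2.5
height_7 = 2.5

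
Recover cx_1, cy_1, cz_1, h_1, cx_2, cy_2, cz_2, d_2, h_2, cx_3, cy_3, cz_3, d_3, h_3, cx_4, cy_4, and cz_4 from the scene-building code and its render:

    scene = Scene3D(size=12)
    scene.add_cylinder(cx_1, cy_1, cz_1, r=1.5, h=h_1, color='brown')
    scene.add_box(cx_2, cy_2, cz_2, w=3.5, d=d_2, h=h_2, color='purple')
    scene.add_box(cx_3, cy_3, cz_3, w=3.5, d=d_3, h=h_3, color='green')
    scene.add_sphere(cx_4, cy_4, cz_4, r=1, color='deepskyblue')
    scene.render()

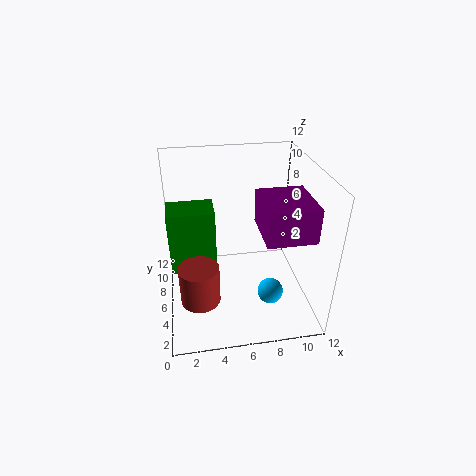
cx_1 = 2.5
cy_1 = 2.5
cz_1 = 3
h_1 = 3
cx_2 = 7
cy_2 = 0.5
cz_2 = 8.5
d_2 = 4
h_2 = 2.5
cx_3 = 0.5
cy_3 = 4
cz_3 = 4.5
d_3 = 2.5
h_3 = 5
cx_4 = 8
cy_4 = 2.5
cz_4 = 3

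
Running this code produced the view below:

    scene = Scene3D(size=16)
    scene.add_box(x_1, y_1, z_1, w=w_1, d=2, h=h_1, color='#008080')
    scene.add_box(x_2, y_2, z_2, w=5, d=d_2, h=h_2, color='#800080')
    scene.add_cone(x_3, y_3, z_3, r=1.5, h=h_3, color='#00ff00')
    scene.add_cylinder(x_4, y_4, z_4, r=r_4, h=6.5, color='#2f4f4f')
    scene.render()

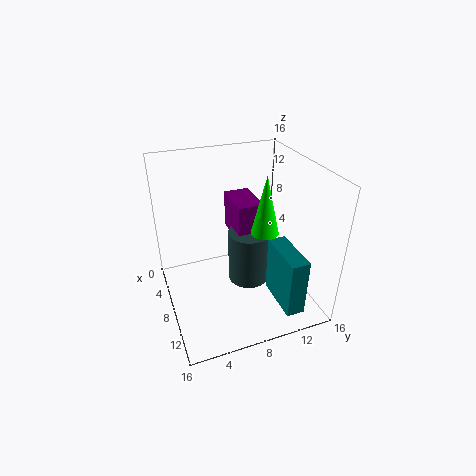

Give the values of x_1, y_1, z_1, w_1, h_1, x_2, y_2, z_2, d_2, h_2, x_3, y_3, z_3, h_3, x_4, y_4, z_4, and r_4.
x_1 = 9.5; y_1 = 11; z_1 = 1.5; w_1 = 5.5; h_1 = 6.5; x_2 = 2; y_2 = 8.5; z_2 = 6.5; d_2 = 3; h_2 = 4.5; x_3 = 9.5; y_3 = 10.5; z_3 = 9; h_3 = 6.5; x_4 = 6.5; y_4 = 10; z_4 = 1; r_4 = 2.5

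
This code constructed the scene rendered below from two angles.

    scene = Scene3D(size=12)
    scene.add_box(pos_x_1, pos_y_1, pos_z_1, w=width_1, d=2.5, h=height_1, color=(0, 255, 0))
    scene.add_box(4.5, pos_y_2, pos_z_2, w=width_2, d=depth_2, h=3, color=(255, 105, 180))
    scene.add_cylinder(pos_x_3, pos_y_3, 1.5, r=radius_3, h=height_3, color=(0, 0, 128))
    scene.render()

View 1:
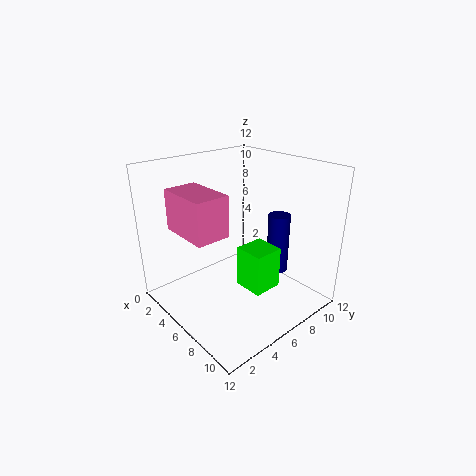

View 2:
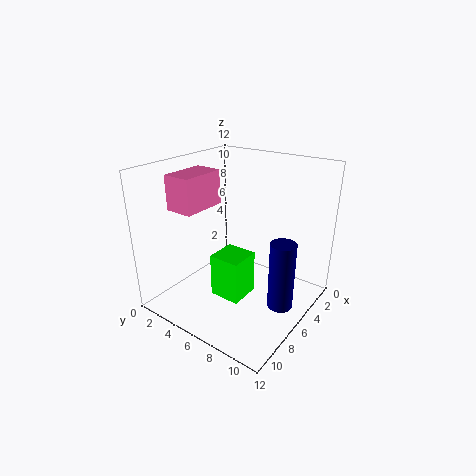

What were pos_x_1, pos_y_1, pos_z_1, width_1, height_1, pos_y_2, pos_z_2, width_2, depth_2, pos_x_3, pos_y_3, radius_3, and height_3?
pos_x_1 = 6.5; pos_y_1 = 5.5; pos_z_1 = 2; width_1 = 2.5; height_1 = 3.5; pos_y_2 = 0.5; pos_z_2 = 8; width_2 = 4; depth_2 = 2.5; pos_x_3 = 6.5; pos_y_3 = 10.5; radius_3 = 1; height_3 = 5.5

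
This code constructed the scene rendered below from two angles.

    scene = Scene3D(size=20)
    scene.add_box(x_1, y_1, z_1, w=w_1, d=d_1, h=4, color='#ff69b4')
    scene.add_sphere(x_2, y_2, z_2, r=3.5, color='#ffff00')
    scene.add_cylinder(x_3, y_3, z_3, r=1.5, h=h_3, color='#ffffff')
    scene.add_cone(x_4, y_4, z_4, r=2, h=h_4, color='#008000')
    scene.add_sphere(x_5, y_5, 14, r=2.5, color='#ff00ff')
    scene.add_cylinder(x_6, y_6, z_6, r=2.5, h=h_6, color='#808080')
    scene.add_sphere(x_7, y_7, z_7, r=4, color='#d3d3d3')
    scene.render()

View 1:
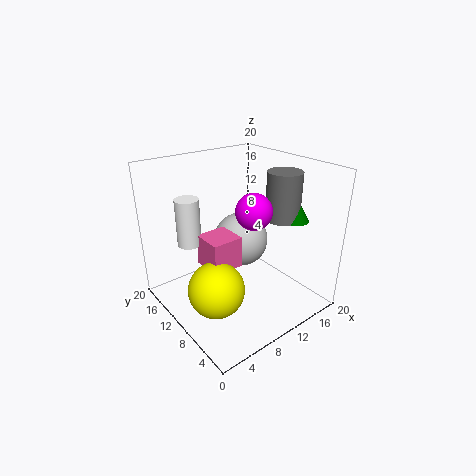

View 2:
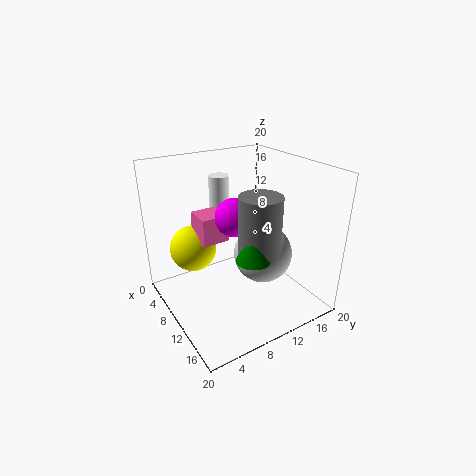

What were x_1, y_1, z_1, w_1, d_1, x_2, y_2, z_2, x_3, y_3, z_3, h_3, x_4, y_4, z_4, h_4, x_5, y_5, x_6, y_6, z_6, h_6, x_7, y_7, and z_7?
x_1 = 3.5, y_1 = 6, z_1 = 8.5, w_1 = 4, d_1 = 4, x_2 = 3.5, y_2 = 6, z_2 = 6.5, x_3 = 3, y_3 = 11, z_3 = 11, h_3 = 6, x_4 = 18, y_4 = 7, z_4 = 11.5, h_4 = 3.5, x_5 = 11.5, y_5 = 8.5, x_6 = 17, y_6 = 8.5, z_6 = 11.5, h_6 = 7, x_7 = 12.5, y_7 = 12.5, z_7 = 8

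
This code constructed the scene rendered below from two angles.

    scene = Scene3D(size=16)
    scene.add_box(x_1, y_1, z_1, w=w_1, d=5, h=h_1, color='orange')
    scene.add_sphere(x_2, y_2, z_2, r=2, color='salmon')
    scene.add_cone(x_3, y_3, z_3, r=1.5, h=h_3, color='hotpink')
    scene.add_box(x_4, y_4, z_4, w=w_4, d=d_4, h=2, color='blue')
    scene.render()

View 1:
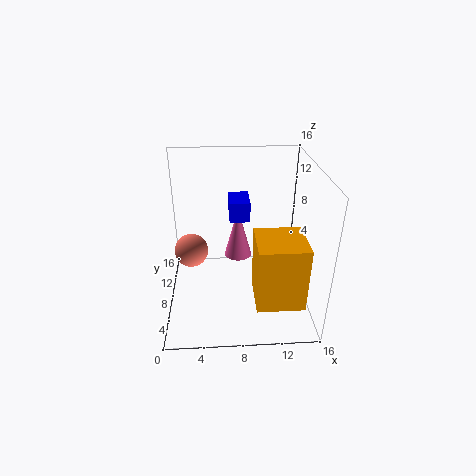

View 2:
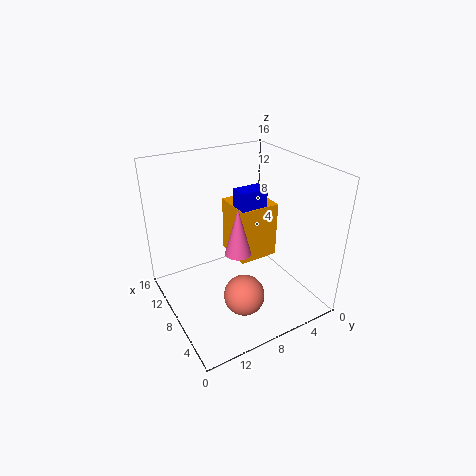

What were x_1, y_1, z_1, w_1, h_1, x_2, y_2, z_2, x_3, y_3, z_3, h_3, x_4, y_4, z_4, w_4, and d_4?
x_1 = 9.5, y_1 = 1.5, z_1 = 3, w_1 = 5, h_1 = 7, x_2 = 2.5, y_2 = 10.5, z_2 = 5, x_3 = 8, y_3 = 8, z_3 = 6, h_3 = 5.5, x_4 = 7, y_4 = 5, z_4 = 11.5, w_4 = 2, d_4 = 3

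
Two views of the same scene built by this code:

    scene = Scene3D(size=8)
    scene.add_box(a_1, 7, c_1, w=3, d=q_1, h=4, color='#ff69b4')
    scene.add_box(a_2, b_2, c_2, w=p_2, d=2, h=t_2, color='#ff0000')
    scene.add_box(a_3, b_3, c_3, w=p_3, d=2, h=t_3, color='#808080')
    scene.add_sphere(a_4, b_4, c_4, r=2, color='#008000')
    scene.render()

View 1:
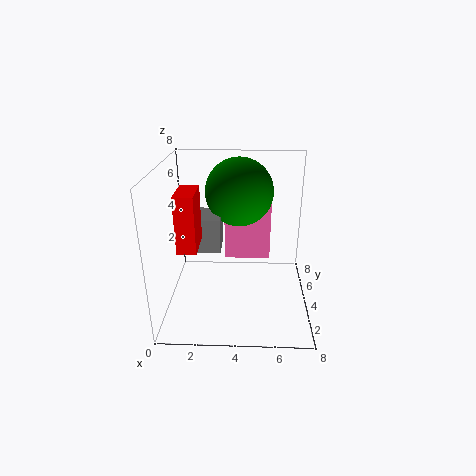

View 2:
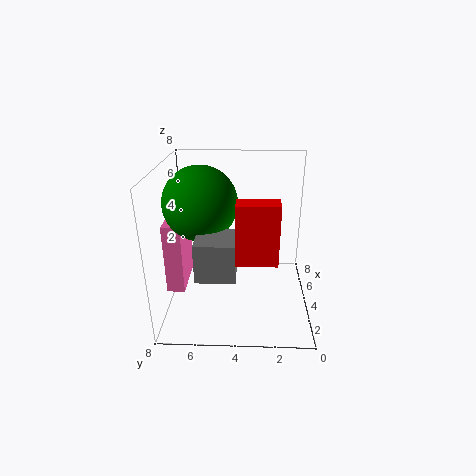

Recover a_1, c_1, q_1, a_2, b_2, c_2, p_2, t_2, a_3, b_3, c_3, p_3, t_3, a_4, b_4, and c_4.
a_1 = 3; c_1 = 1; q_1 = 1; a_2 = 1; b_2 = 2; c_2 = 4; p_2 = 1; t_2 = 3; a_3 = 1; b_3 = 4; c_3 = 3; p_3 = 2; t_3 = 2; a_4 = 4; b_4 = 6; c_4 = 6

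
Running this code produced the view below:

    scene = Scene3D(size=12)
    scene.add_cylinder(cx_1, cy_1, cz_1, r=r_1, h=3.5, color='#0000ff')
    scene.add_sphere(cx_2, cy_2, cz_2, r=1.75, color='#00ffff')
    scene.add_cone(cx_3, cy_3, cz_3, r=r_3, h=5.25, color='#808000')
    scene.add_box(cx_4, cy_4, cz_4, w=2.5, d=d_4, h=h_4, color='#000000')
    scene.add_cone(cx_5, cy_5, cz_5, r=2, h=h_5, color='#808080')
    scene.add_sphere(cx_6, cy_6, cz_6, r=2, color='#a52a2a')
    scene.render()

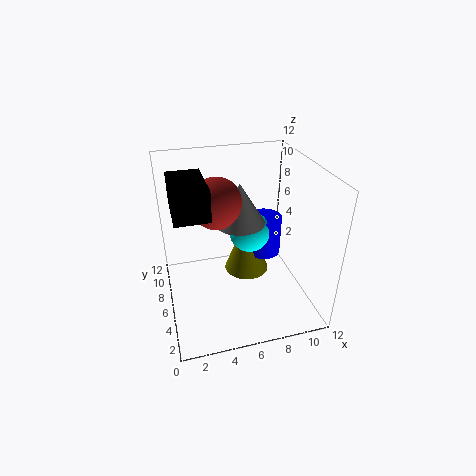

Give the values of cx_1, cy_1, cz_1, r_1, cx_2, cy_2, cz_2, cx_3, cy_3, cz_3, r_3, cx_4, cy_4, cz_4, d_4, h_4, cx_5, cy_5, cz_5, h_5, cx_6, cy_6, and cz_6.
cx_1 = 8.75; cy_1 = 7.25; cz_1 = 3.5; r_1 = 1.5; cx_2 = 7.25; cy_2 = 6.75; cz_2 = 6; cx_3 = 7.25; cy_3 = 7.5; cz_3 = 1.75; r_3 = 2; cx_4 = 0.75; cy_4 = 2.5; cz_4 = 9.75; d_4 = 4.25; h_4 = 2.25; cx_5 = 6; cy_5 = 5.5; cz_5 = 7.75; h_5 = 3.25; cx_6 = 4.25; cy_6 = 5.75; cz_6 = 9.5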